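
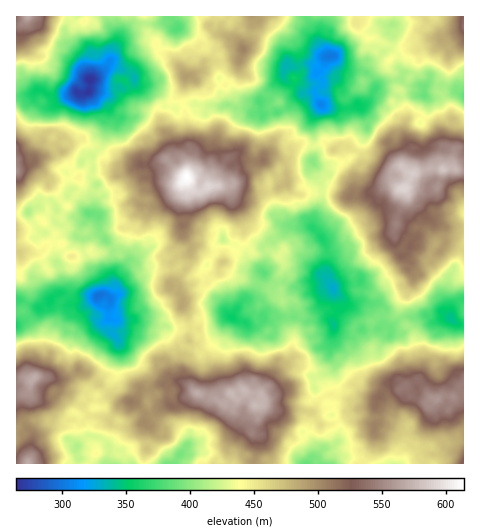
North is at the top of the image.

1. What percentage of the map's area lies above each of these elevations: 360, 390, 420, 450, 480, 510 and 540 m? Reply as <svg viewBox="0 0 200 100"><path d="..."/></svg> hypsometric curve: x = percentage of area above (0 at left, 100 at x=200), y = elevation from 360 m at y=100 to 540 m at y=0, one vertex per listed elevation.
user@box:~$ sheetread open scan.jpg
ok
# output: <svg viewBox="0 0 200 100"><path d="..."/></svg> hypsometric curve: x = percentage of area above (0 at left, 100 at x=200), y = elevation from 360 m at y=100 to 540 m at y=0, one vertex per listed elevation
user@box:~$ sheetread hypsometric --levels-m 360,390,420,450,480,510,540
<svg viewBox="0 0 200 100"><path d="M184 100l-20-17-32-16-42-17-36-17-24-16-16-17"/></svg>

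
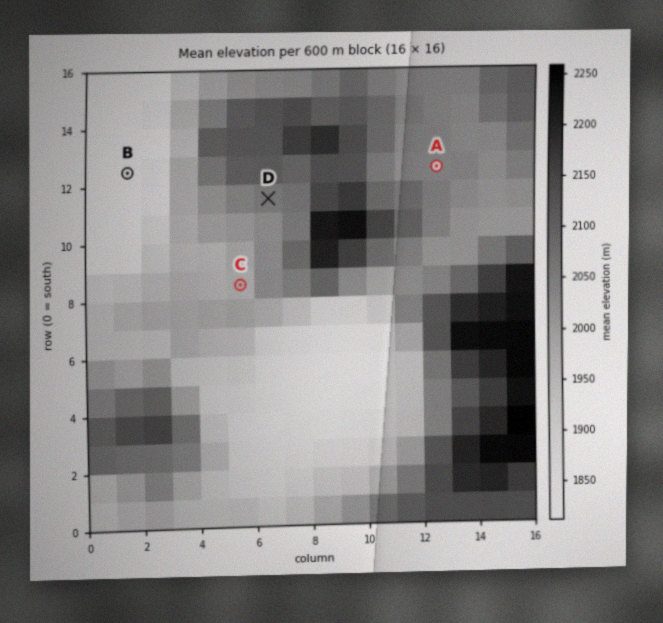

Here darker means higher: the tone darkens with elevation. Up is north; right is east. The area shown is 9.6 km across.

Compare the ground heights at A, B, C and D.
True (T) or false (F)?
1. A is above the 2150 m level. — F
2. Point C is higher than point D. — F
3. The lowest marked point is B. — T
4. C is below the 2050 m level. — T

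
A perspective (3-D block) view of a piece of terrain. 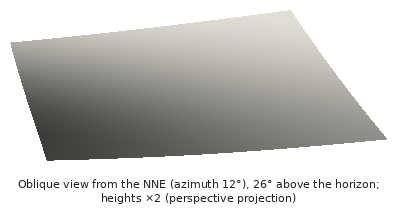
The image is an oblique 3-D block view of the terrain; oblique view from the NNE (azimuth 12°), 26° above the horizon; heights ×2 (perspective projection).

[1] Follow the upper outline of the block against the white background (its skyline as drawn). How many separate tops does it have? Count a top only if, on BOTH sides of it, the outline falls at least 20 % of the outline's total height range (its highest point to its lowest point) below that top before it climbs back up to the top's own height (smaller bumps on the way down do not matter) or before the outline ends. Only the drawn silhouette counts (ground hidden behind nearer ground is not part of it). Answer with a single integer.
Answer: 1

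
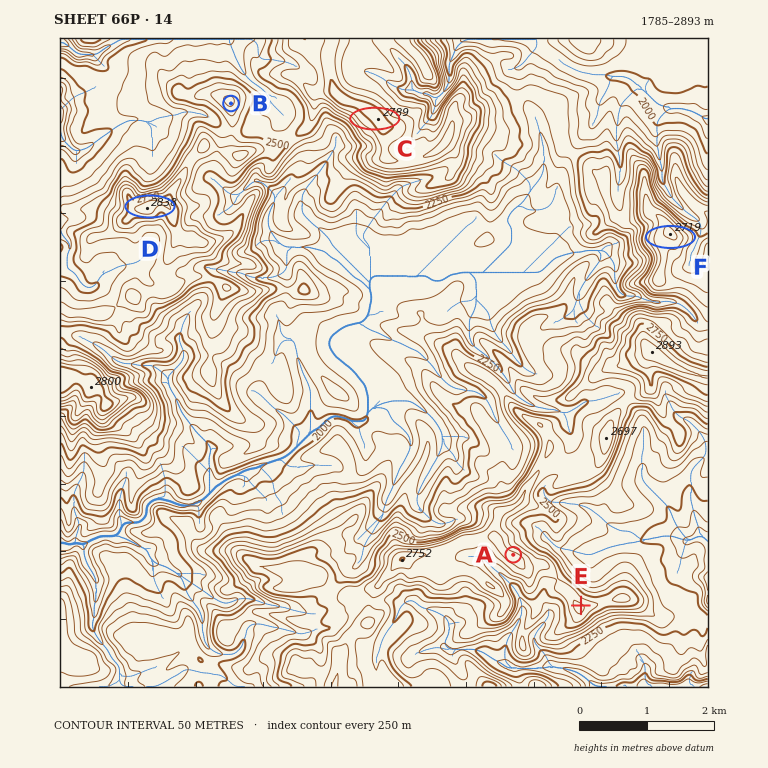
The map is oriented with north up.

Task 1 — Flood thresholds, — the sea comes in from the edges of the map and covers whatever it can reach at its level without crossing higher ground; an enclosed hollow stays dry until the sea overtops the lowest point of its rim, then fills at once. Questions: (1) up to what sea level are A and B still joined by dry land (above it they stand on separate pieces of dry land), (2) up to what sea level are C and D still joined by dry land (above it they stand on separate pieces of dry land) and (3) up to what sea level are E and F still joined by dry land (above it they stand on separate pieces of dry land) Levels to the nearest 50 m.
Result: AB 2200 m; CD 2500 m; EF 2550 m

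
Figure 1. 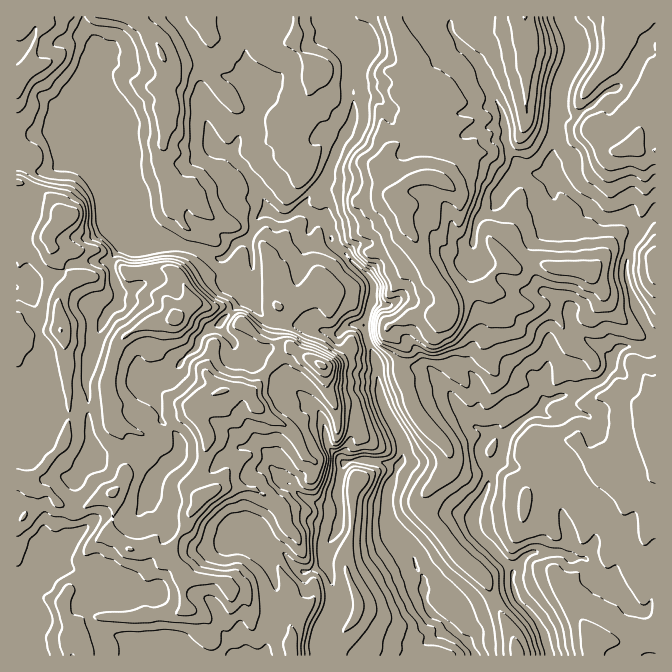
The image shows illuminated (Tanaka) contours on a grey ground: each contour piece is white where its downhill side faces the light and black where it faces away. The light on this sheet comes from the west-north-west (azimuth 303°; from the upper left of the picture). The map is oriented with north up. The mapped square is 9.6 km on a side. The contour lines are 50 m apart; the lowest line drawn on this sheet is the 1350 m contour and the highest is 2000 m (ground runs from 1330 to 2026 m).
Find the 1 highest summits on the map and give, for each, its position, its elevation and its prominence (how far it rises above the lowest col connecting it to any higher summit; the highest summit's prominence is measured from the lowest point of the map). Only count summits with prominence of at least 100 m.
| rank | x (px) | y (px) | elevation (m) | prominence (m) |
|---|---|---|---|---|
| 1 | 177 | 317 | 2026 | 696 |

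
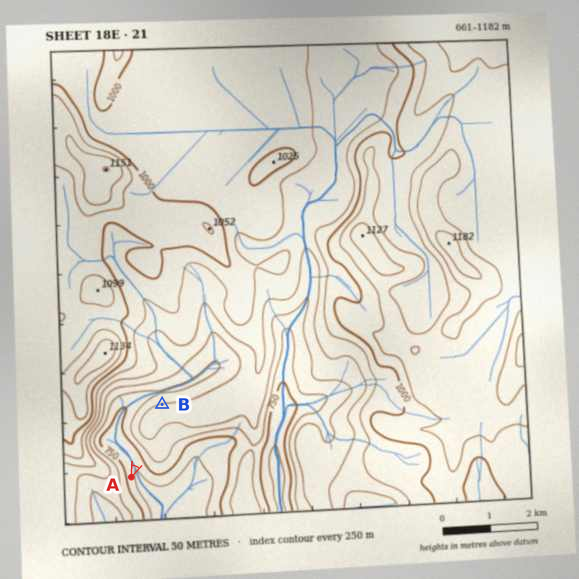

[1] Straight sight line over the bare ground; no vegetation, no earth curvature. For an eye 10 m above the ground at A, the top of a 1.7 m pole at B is hidden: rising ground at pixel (142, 452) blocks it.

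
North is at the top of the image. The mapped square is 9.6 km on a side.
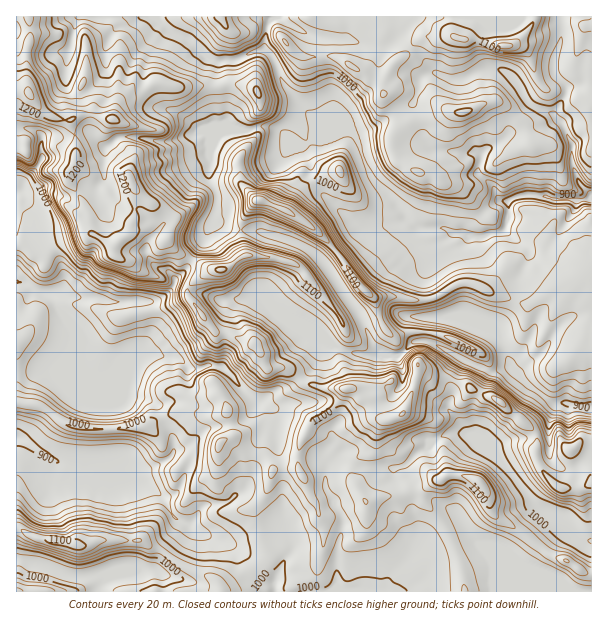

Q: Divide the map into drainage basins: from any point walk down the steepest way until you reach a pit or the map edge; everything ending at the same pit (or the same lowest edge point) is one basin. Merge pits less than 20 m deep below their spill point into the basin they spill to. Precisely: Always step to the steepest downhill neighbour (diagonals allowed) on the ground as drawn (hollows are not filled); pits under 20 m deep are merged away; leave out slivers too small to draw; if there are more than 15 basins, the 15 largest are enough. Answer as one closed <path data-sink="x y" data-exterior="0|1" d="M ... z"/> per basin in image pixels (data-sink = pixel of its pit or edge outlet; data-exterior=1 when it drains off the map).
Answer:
<path data-sink="591 198" data-exterior="1" d="M591 16l-561 0 0 28-4 6 0 36 6 13 13 15 9 4 15 2 3 3 4 17 0 18-8 15 0 6 17 27 1 16 6 12 21 12 15-11 6-19 3-24 12 10 26 14 0 5-7 16 1 6 14 13 29 14-17 10-5 5-3 8 17 25 12 14 9 0 24 11 6 0 12 25 18 0 18 14 18 6 30 0 11 9 7 1 9 16 5 6 7 0 11-5 7-10 7-19 3-23-20-18-14-18-10-31 55 4 9-4 18-12 15-1 21 11 36 12 18-12 26-11 20-16z"/><path data-sink="17 438" data-exterior="1" d="M285 368l-18 0-14 30-8 6-12 4-8 6-24 1-10-5-11 0-19 8-15 9-38 3-25-2-20-6-22-16-24-3-1 125 16 8 30 8 24 2 16-6 41 1 18 9 19 15 33 13 5 6 3 6 24-18 10-4 11-11-6-15-1-14-5-12 0-9 12-15 5-18 4-5 24 0 22 47 6 0 18-11 11 0 10-4-11-15-3-15 4-12 16-10 6-20 2-6 5-3-7-6-8-15-8-2-8-7-33-2-10-3-8-3z"/><path data-sink="17 282" data-exterior="1" d="M138 193l-8 38-17 15-20-12-6 0-27 8-6 4-7 8-12-1-12-9-7 1 1 158 24 3 22 16 12 5 33 3 38-3 15-9 19-8 11 0 10 5 20 0 12-7 12-4 8-6 13-27-10-27-7-1-24-11-9 0-12-14-16-21-1-6 8-11 17-10-29-14-14-13-1-6 7-16 0-5-26-14z"/><path data-sink="591 407" data-exterior="1" d="M591 268l-19 15-26 11-18 12-36-12-21-11-15 1-18 12-9 4-22 0-9-4-18 0-6 3 10 28 14 18 20 18 0 6 2 3 14 6 18 1 46 21 36 31 2 6 0 22 6 12 18 17 19 0 13-5 0-9-4-9-16-15 9-8 11-1z"/><path data-sink="591 540" data-exterior="1" d="M419 370l-5 20-10 21-3 4-21 8-8 26-6 5-7 3-5 8 0 17 8 16 6 4 16-6 12 0 11-4 15-2 25-15 15 0 15 6 7 7 4 9 2 10 10 13 18 9 31 25 18 6 14 11 10 3 1-89-4-1-9 4-19 0-18-17-6-12 0-22-2-6-36-31-13-4-21-12-17-6-13 0z"/><path data-sink="275 591" data-exterior="1" d="M294 468l-19 1-4 5-5 18-12 15 0 9 5 12 1 14 6 13-1 5-41 28-2 4 242-1-4-28-8-21-8-18-22-26 4-11-4 3-15 2-11 4-12 0-28 9-11 0-18 11-6 0-13-24-8-22z"/><path data-sink="573 591" data-exterior="1" d="M462 475l-15 0-15 7-8 9-2 7 22 26 8 18 8 21 5 29 127-1-1-17-10-3-14-11-18-6-31-25-18-9-10-13-2-10-4-9-7-7z"/><path data-sink="98 591" data-exterior="1" d="M20 529l-4 1 1 62 205-1-4-7-5-6-33-13-19-15-18-9-41-1-16 6-9 0-36-6z"/><path data-sink="17 30" data-exterior="1" d="M29 16l-13 1 0 73 11 2-1-42 4-6z"/>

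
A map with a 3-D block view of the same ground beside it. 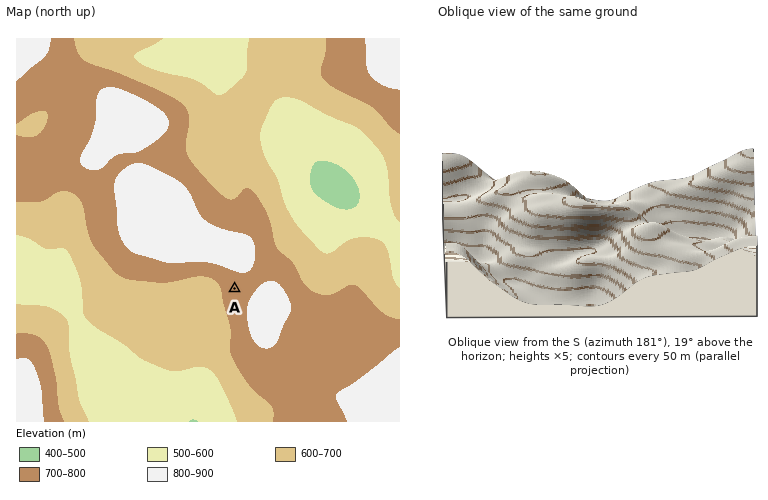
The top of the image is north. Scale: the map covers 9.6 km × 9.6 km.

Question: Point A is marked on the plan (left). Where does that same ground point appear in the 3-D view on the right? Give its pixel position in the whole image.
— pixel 622 232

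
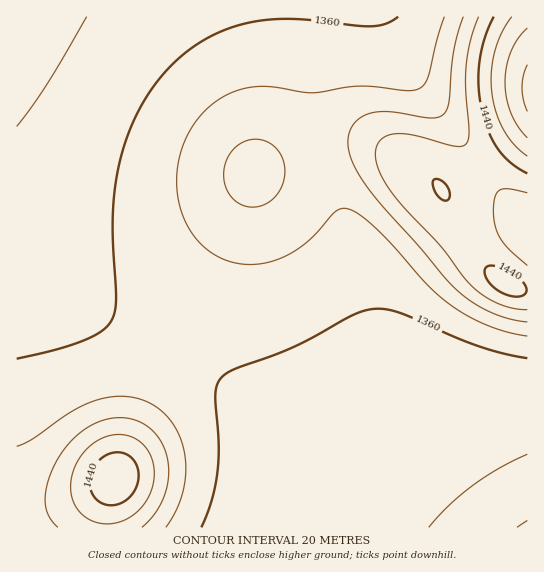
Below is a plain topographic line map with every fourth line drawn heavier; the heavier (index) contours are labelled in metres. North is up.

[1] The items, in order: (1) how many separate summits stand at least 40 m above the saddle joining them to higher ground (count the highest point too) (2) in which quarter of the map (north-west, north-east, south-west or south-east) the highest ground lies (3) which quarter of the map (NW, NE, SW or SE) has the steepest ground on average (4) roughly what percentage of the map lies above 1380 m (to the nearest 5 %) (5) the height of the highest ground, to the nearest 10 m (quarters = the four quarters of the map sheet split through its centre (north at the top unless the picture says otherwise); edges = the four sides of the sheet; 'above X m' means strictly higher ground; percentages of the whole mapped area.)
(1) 2 summits rise at least 40 m above their surroundings.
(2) Look to the north-east quarter for the highest ground.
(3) Slopes are steepest in the north-east quarter.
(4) Ground above 1380 m makes up about 35 % of the sheet.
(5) The highest point reaches roughly 1510 m.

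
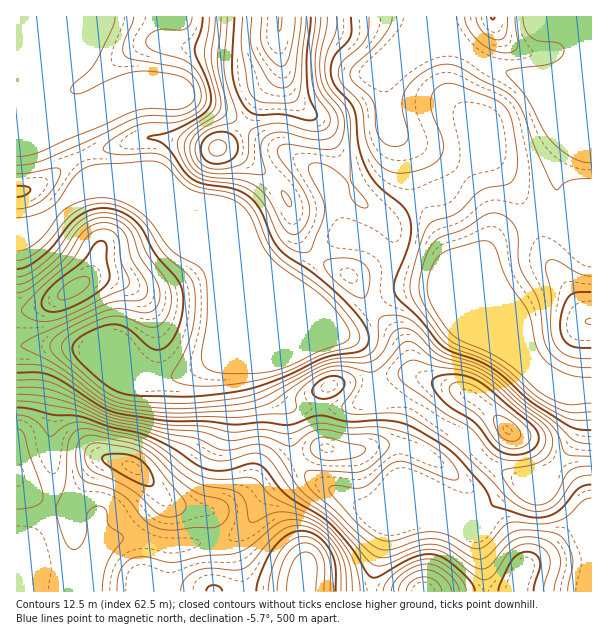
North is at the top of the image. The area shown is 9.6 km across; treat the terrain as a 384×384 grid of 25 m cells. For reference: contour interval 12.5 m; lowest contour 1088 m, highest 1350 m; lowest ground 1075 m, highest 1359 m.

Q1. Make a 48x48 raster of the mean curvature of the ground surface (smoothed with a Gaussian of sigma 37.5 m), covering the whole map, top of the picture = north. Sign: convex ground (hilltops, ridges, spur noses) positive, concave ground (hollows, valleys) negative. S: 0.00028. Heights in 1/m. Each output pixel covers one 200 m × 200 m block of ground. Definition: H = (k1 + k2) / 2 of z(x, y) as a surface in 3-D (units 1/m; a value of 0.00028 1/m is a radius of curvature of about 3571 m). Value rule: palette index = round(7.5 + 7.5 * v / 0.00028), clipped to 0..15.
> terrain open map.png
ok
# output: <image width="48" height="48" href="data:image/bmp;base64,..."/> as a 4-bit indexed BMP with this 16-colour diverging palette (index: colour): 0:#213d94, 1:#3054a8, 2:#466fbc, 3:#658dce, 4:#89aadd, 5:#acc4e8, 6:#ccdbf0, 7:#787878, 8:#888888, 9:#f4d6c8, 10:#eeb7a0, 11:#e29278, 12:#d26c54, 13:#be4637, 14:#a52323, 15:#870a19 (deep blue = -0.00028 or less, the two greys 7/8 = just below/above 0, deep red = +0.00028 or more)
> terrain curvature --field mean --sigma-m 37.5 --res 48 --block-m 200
<image width="48" height="48" href="data:image/bmp;base64,Qk32BAAAAAAAAHYAAAAoAAAAMAAAADAAAAABAAQAAAAAAIAEAAATCwAAEwsAABAAAAAAAAAAlD0hAKhUMAC8b0YAzo1lAN2qiQDoxKwA8NvMAHh4eACIiIgAyNb0AKC37gB4kuIAVGzSADdGvgAjI6UAGQqHAId4h1eZmHebyoZovLqGRHz///t3rKdWVnd4h2abuYiaqXZovNynVFnf/bdEndp3ZXd4h2aKqXZ4dmZovf/JdUWc7IQknv6pdnd4mHZnZURFVWZ4vv/YZTNYqWMkjO2odXZ4mHdlVVVFZlRXrf+VRDNFd1IkaaqYV3d4mHh2eJh3mGRXnNtiIzQzQzZjeYiJd4d4h2Zmeruau4ZnmpYyNHd3Z3d2mWRquYh3h1RFeruqvJd4l0IjZmd3d1V5pxAXzJl2iGRGq7qYmpmZdBEliFd3VIvLgjcFvKlleYec7ah2Z5u5YyNWiGNDWcymMFdUqqhUaszf/IZUVovJVGiJqXVYzukxJDJFiKdEfO7v63ZmZnu4Vq3czKiu/qICi7p1ZqdVjf3dyom7lnq5ee/s3svdthII//63Z8l3ruuruYrMqHiYV72nm7qoMBBM///YeduZvrdWZmeJmHd2MkUxNndjEked/9uFWamZu3IBIzM1Z3eIdUQxASNDR6ze63QhNniJqDEAEjM0RWaL3t3JRnRni+//xyACM3mqljAURVVVVVVXrf//p2mqvf/+lABjRGiZYwN3Z3ZlRDIAA5//uau6vO7YQBU2h0VkIEd2aZh0d3d3UASYVXmrqHdSAmSKqVVDEFdziZmEd3d3d1AAAmnNpBAAZ0esyndlQxEViZmFZ3d3d3dwJorNkwFndzesyoipdlM2mZiGV3d3eHdgipm7cDd3dzabuprduXVYqpiGV3d3d3cIuoiYQHd3dGaKqorv/aiKy5mGV3d4d2BruWeGBnd3Vnd5mVe+/tury5mXV3d3cwe9uHeHF3d3WIeJl0V6vLqaqYiWZ3h3A6zduXioNXd1eJmZhkVniqmHh2U1d4dgi7qqmHmoU1ZliZmpdQNWi8uodiJ3eHcI3JZlVmm4VmZWeImYZXElnf/slRd3d3Yb23VXdnm4Zoh2Z4iHZ1YTfP/9kHeHeHBb24ZWV5qoaJh2Z4h3d2QhSLy3BXd3d1B73JdnmqmHeZh2eIh3d8uDICIAZ3d2MASL3JZoqpd3iZh3eIh3id3HN1V3d3UAAlisynVoqXZ4mZh3iId3mqvcVHd3d1CcuZq7p1Vpp2d4iIiIiYd4mXisxzMiIQXP/bqYZUR6lmd3d4iImYeIhURpzMzLl2fP/7hkREaKhVZmZ3iJmYeGRkRFeb3u3KnP/6ZCNXmqZFVmZ3iZmIhVd3ZURFes3bid+3ZUWL3aVEVneIiZmIZXd3d3VDJIqoQ1ZWiXi+/7ZVZ4iIiZqZN3eIiJh1YyIxAAJpu5m8y5dmeIiJmaqmR3iHeJqpVXdnUAWsupq5dUZ2eJmZmZmDd4h3d4maljMyACjcmJzZQRNFWJmql2VHd3d3d3d4qYZnZWrKd63YMSNHdGmZdTRFVXd3d3dniqqrqHqpiL3HI2ZFd1RmVEeaqnd3d3d2eau7p2eZms7GNZqVV3dmRYu5iYd3d4h2Z5mZdEaZms7HRpmZZnd2WN2TVnd3d4h3Vmd2UjaYib3ZVnd5lnd1i/1xd3dw=="/>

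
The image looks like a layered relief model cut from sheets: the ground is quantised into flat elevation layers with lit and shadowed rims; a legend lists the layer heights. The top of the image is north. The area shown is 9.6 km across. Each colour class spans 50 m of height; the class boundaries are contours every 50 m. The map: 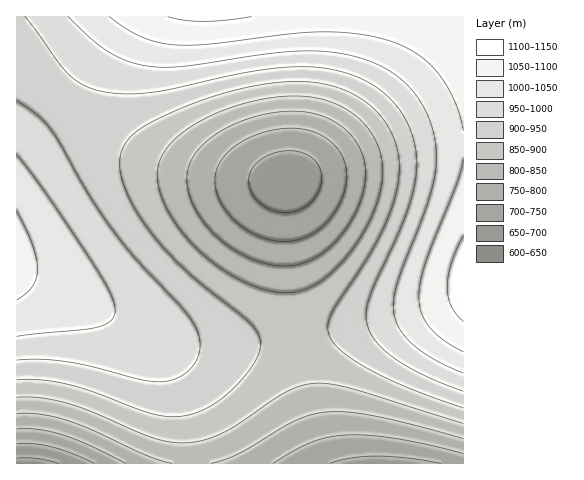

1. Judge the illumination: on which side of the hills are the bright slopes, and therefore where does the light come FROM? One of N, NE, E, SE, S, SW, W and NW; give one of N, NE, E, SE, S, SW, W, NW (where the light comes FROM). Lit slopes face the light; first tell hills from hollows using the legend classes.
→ S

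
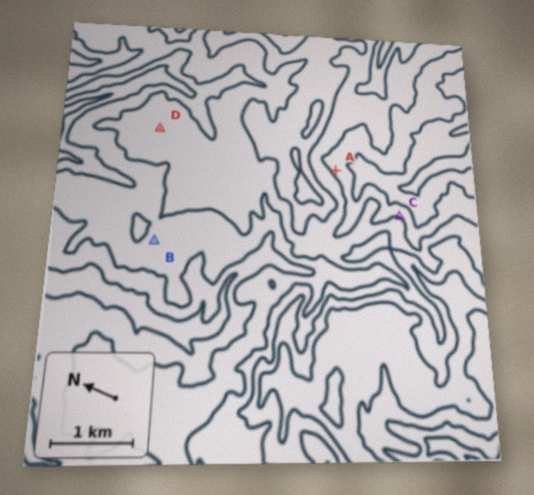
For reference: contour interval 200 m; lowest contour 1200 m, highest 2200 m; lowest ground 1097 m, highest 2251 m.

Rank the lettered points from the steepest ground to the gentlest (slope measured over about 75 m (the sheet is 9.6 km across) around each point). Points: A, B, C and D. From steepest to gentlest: C A B D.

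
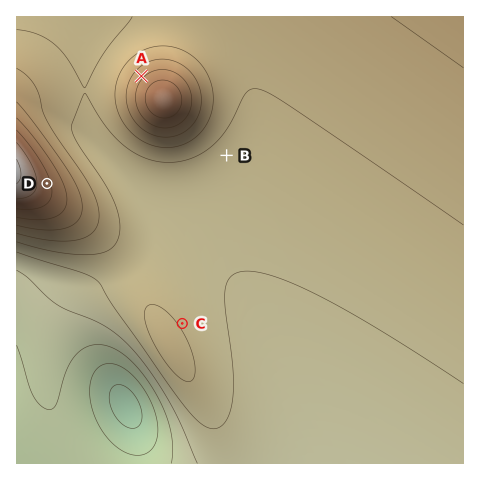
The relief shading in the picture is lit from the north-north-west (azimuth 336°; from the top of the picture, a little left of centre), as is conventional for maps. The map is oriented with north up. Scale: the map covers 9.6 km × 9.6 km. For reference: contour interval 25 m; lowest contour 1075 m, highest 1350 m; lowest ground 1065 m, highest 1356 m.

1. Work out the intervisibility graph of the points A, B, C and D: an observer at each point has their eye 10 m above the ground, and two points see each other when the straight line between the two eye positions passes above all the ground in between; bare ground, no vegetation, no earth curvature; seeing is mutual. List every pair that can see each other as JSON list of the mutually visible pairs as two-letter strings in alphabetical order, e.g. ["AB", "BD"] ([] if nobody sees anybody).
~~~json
["AD", "BC", "BD", "CD"]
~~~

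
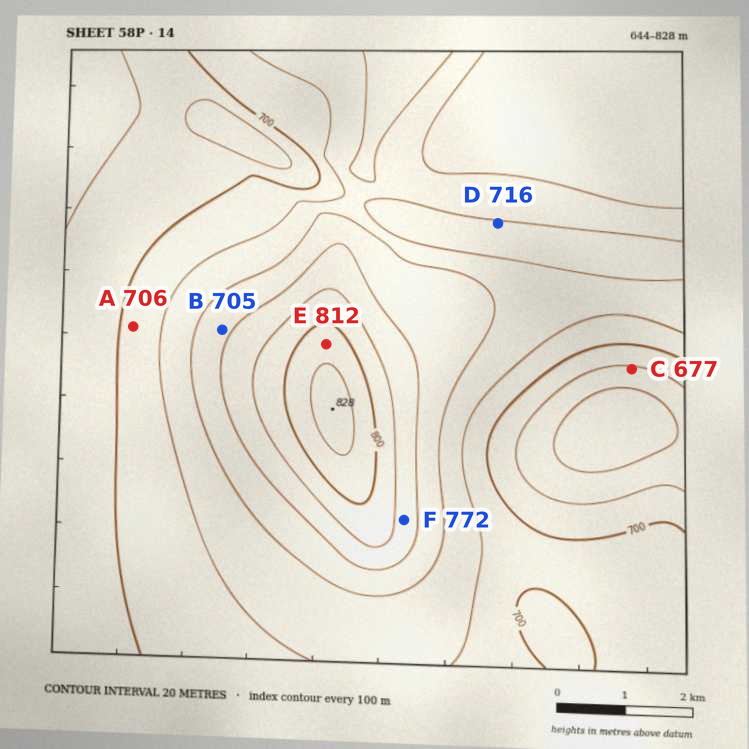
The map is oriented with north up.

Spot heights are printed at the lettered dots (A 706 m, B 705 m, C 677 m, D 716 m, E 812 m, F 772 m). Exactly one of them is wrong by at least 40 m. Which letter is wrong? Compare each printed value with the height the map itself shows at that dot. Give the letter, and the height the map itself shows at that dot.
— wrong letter B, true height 755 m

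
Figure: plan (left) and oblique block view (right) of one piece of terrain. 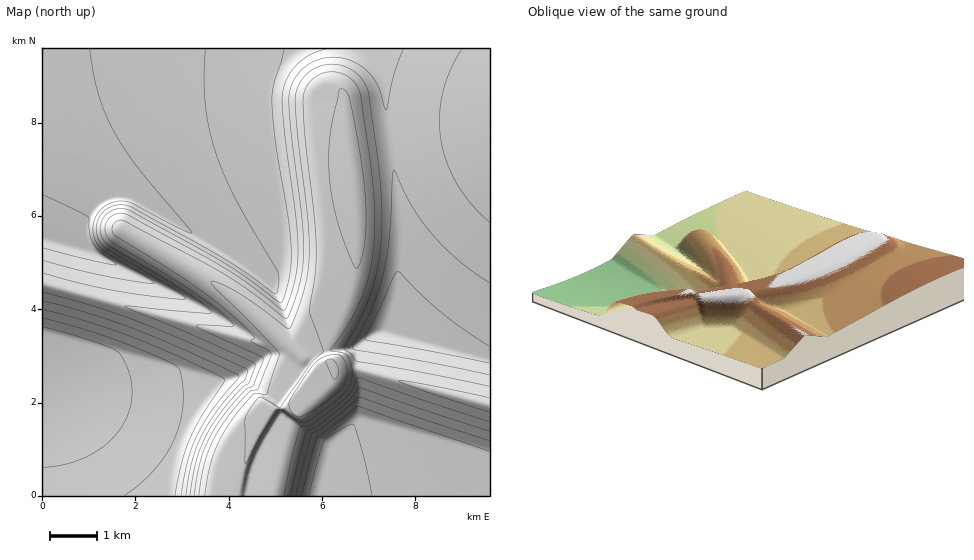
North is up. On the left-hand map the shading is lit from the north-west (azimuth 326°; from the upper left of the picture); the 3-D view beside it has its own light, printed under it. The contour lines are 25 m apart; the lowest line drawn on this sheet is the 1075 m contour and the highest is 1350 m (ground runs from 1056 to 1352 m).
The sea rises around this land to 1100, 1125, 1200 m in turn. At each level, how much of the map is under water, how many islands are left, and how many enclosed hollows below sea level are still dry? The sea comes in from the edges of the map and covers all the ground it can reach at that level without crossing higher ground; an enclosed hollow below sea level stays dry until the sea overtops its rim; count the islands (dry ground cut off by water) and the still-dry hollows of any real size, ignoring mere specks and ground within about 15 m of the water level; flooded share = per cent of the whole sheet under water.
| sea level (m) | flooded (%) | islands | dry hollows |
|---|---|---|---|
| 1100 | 10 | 0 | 0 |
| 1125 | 14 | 0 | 0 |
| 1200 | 49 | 0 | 0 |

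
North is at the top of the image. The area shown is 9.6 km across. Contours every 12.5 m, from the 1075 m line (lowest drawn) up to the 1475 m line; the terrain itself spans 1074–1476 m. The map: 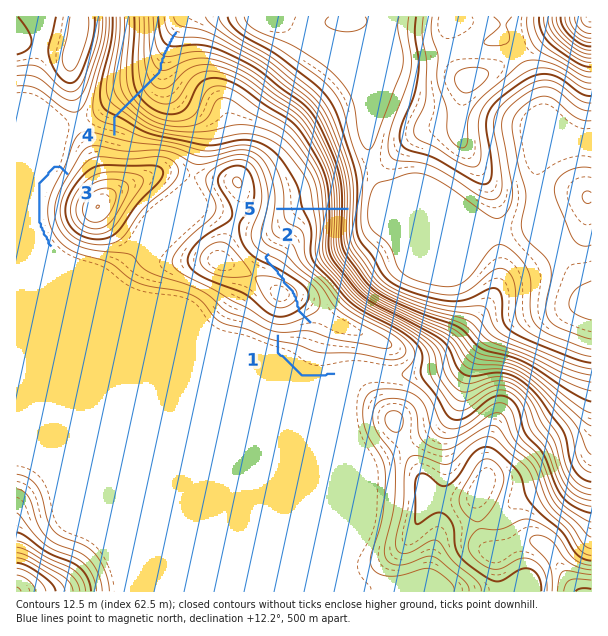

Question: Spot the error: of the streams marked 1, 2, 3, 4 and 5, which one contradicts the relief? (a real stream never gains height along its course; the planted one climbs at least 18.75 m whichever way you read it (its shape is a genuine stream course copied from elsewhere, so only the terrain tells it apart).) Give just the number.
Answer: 2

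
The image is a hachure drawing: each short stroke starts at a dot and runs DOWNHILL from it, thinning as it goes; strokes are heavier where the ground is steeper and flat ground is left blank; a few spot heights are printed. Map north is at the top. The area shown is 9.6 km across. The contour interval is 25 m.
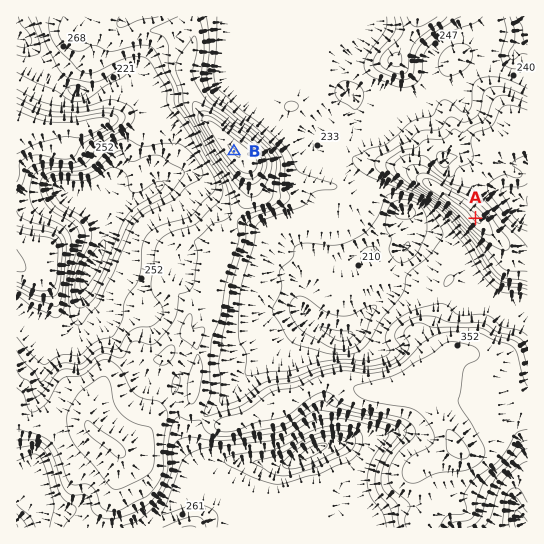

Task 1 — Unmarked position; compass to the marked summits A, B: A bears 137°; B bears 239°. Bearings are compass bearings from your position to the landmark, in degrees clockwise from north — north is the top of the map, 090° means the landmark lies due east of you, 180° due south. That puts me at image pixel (349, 82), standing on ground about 220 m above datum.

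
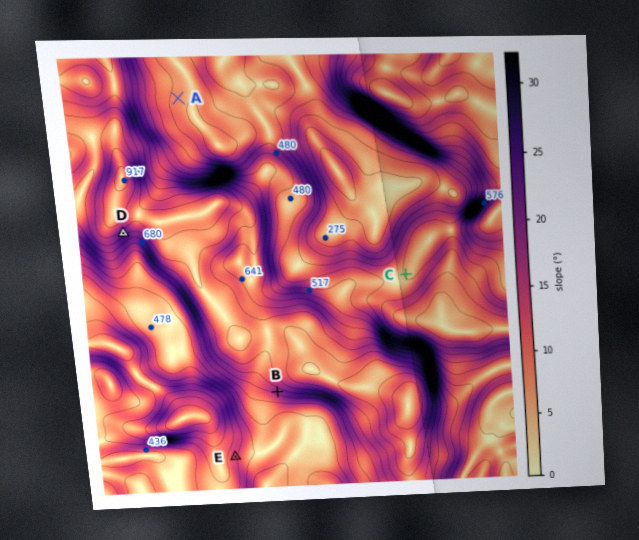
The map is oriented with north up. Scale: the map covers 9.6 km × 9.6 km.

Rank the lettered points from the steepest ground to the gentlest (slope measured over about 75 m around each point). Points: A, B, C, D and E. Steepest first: D B E A C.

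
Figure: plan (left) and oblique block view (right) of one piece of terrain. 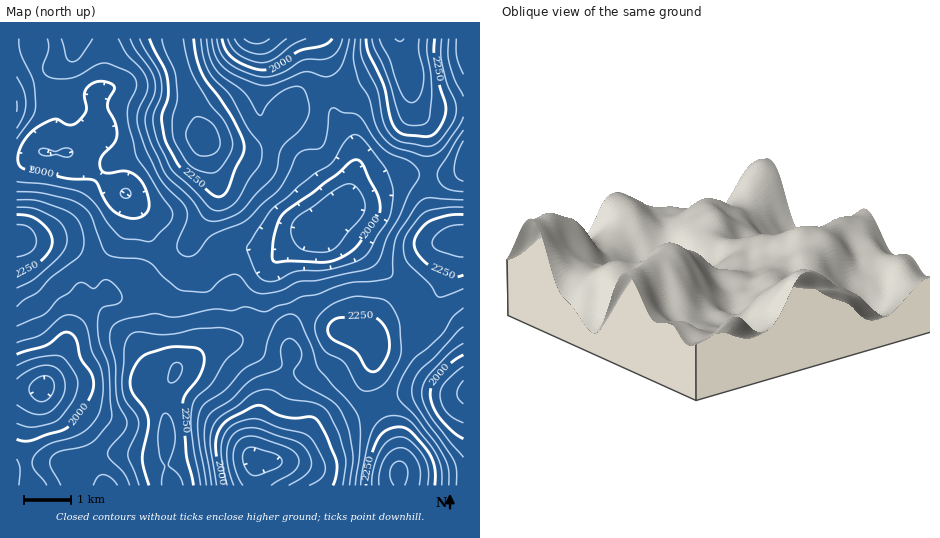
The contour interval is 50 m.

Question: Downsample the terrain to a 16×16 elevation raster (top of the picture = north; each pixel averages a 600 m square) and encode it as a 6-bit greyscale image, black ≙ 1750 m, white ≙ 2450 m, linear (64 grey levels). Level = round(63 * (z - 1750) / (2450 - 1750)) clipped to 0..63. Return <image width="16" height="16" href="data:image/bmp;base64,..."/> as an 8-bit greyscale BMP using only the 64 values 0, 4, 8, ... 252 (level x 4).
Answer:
<image width="16" height="16" href="data:image/bmp;base64,Qk02BQAAAAAAADYEAAAoAAAAEAAAABAAAAABAAgAAAAAAAABAAATCwAAEwsAAAABAAAAAAAAAAAAAAEBAQACAgIAAwMDAAQEBAAFBQUABgYGAAcHBwAICAgACQkJAAoKCgALCwsADAwMAA0NDQAODg4ADw8PABAQEAAREREAEhISABMTEwAUFBQAFRUVABYWFgAXFxcAGBgYABkZGQAaGhoAGxsbABwcHAAdHR0AHh4eAB8fHwAgICAAISEhACIiIgAjIyMAJCQkACUlJQAmJiYAJycnACgoKAApKSkAKioqACsrKwAsLCwALS0tAC4uLgAvLy8AMDAwADExMQAyMjIAMzMzADQ0NAA1NTUANjY2ADc3NwA4ODgAOTk5ADo6OgA7OzsAPDw8AD09PQA+Pj4APz8/AEBAQABBQUEAQkJCAENDQwBEREQARUVFAEZGRgBHR0cASEhIAElJSQBKSkoAS0tLAExMTABNTU0ATk5OAE9PTwBQUFAAUVFRAFJSUgBTU1MAVFRUAFVVVQBWVlYAV1dXAFhYWABZWVkAWlpaAFtbWwBcXFwAXV1dAF5eXgBfX18AYGBgAGFhYQBiYmIAY2NjAGRkZABlZWUAZmZmAGdnZwBoaGgAaWlpAGpqagBra2sAbGxsAG1tbQBubm4Ab29vAHBwcABxcXEAcnJyAHNzcwB0dHQAdXV1AHZ2dgB3d3cAeHh4AHl5eQB6enoAe3t7AHx8fAB9fX0Afn5+AH9/fwCAgIAAgYGBAIKCggCDg4MAhISEAIWFhQCGhoYAh4eHAIiIiACJiYkAioqKAIuLiwCMjIwAjY2NAI6OjgCPj48AkJCQAJGRkQCSkpIAk5OTAJSUlACVlZUAlpaWAJeXlwCYmJgAmZmZAJqamgCbm5sAnJycAJ2dnQCenp4An5+fAKCgoAChoaEAoqKiAKOjowCkpKQApaWlAKampgCnp6cAqKioAKmpqQCqqqoAq6urAKysrACtra0Arq6uAK+vrwCwsLAAsbGxALKysgCzs7MAtLS0ALW1tQC2trYAt7e3ALi4uAC5ubkAurq6ALu7uwC8vLwAvb29AL6+vgC/v78AwMDAAMHBwQDCwsIAw8PDAMTExADFxcUAxsbGAMfHxwDIyMgAycnJAMrKygDLy8sAzMzMAM3NzQDOzs4Az8/PANDQ0ADR0dEA0tLSANPT0wDU1NQA1dXVANbW1gDX19cA2NjYANnZ2QDa2toA29vbANzc3ADd3d0A3t7eAN/f3wDg4OAA4eHhAOLi4gDj4+MA5OTkAOXl5QDm5uYA5+fnAOjo6ADp6ekA6urqAOvr6wDs7OwA7e3tAO7u7gDv7+8A8PDwAPHx8QDy8vIA8/PzAPT09AD19fUA9vb2APf39wD4+PgA+fn5APr6+gD7+/sA/Pz8AP39/QD+/v4A////AGyAiIiwxKBEFBw8YKzo0IxgcHyQsMSUQBwoQGigzLR0PERghKzAlGRMWFx4mKSATCgwVIi8xKyQdHR8kKSUbEBIRGCQtMC4pJCAiKS4qIhgdGBskKCgpKSciJi4vKyciIx8eICIiIiMjIyUpKignJyokISAhHx4fHBsdHyIlKS0xKiMeHR4fHBoVEhMaJC4yLighGRgcIiMeFhAPFB4qLiAdGhQWHyksJR4XERQbIiEVFBQXGykzMSkjHRkYHSEdFxQUFyAvNzMpJSEdHSgtJR0XFhchLzQtJSYkICMwMyocGxkYHy4wJB0fISEnNDYnGh4fHiYxKxgOEhgcKzg0Iw="/>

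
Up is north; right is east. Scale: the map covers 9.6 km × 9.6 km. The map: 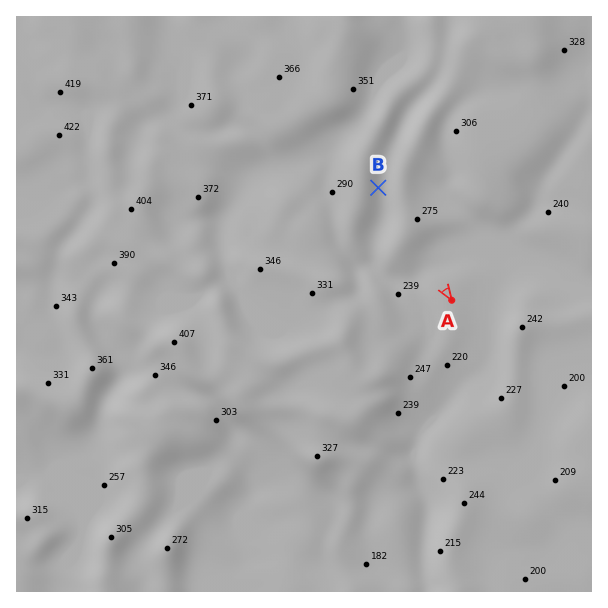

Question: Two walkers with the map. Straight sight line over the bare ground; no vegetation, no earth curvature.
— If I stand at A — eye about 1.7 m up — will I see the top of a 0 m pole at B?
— No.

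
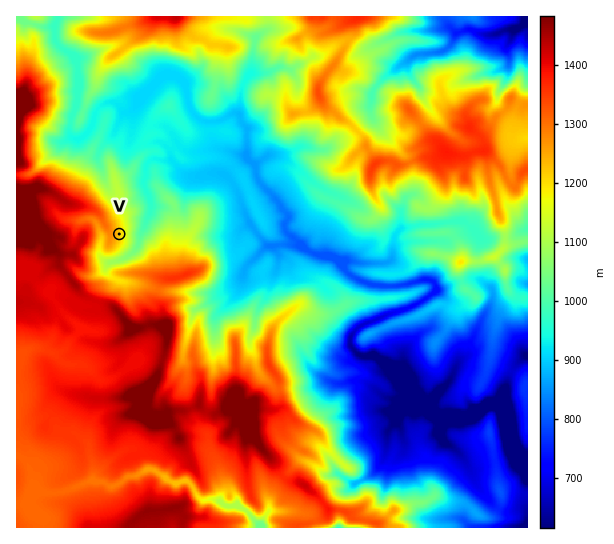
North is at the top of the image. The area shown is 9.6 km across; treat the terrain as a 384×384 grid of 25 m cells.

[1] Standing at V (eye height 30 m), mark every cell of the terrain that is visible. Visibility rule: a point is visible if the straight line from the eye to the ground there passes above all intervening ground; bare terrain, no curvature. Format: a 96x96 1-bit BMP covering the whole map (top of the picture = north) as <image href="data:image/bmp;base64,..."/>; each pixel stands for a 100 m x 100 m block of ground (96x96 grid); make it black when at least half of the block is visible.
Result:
<image width="96" height="96" href="data:image/bmp;base64,Qk2+BAAAAAAAAD4AAAAoAAAAYAAAAGAAAAABAAEAAAAAAIAEAAATCwAAEwsAAAIAAAAAAAAA////AAAAAAAAAAAAAAAAAAAAAAAAAAAAAAAAAAAAAAAAAAAAAAAAAAAAAAAAAAAAAAAAAAAAAAAAAAAAAAAAAAAAAAAAAAAAAAAAAAAAAAAAAAAAAAAAAAAAAAAAAAAAAAAAAAAAAAAAAAAAAAAAAAAAAAAAAAAAAAAAAAAAAAAAAAAAAAAAAAAAAAAAAAAAAAAAAAAAAAAAAAAAAAAAAAAAAAAAAAAAAAAAAAAAAAAAAAAAAAAAAAAAAAAAAAAAAAAAAAAAAAAAAAAAAAAAAAAAAAAAAAAAAAAAAAAAAAAAAAAAAAAAAAAAAAAAAAAAAAAAAAAAAAAAAAAAAAAAAAAAAAAAAAAAAAAAAAAAAAAAAAAAAAAAAAAAAAAAAAAAAAAAAAAAAAAAAAAAAEAAAAAAAAAAAAAAAAAAAAAAAAAAAAAAAAAAAAAAAAAAAAAAAAAAAAAAAAAAAAAAAAAAAAAAAAAAAAAAAAAAAAAAAAAAAAAAAAAAAAAAAAAAAAAAAAAAAAAAAAAAAAAAAAAAAAAAAAAAAAAAAAAAAAAAAAAAAAAAAAAAAAAAAAAAAAAAAAAAAAAAAAAAAAAAAAAAAAAAAAAAAAIAAAAAAAAAAAAAAAf4AAAAAAAAAAAAAA/8AAAAAAAAAAAAAB/wAAAAAAAAAAAAAD/wAAAAAAAAHAAAAP/wAAAAAAAAPAAAB//AAAAAAAAAfAAAD/AAAAAAAAAAeBAAH+AAAAAAAAAA8BAAP8AAAAAAAAAA8BAAAEH/AAAAAAeA4AAABD//wAAAAAfh4AAADB//4AAAAAP54AAAGAf/gAAAABn/8AAAGAP/AAAAAHj8cGAACAP/AAAAAfj+cGAADD/7AAAAB/j/4HAABD/7gAAAD/j/4HAABH/7gAAAH/h/gPAAAH//wAAAP+APw+AAAD//4AAAf+AAP+AAAM/+4AAA//gOB+AAAw/84AAB//gEAcAAABj84AAD//AABsAAABx8YAAD//AAhMAAAB74AAAHz+ABhMAAADnwAAAHP+ABjIQAAD3gA+Ae/+ABmIwAAD/gA/P//eADEAIAAGfgB+P//eADAAAAAEf5/+f//OACAAAAAAPP/8f//uACAAAAAAH//4//nmABgAAAAAD////+P+AAgAAAAAAP/////8AAAAAAAAf//9///8AeAAAAAAf//9///4AcAAAAAA///4///wAYAAAAAQ//P4///gCQAAAAAQ//H5///AHgOAAAAR/+P7//8AHgMAAABz/8f//hwAHAEAB+Bz/8f//hwAGACAA/B//g/f/hgAEAAAAfB//w/b/hgAAAAAAHg//w/75hgAAAAAAB8//4/5hBgAAAAAAA9//4/5ADAAAAAAAAcf///44DAAAAAAAAMf///4+AIAAAAAAAUP///8/4EAAAAAAAMD///+/+kAAAAAAAeB//v+/9+AAAAAAAfw///gf9/AAAAAAA/8f/8Af5/AAAAAAAf///gAID/wAAAAAAAB//gAMD/4AAAAAGAAP/wAP///AAAAAOAAD/8AH//+AAAAA="/>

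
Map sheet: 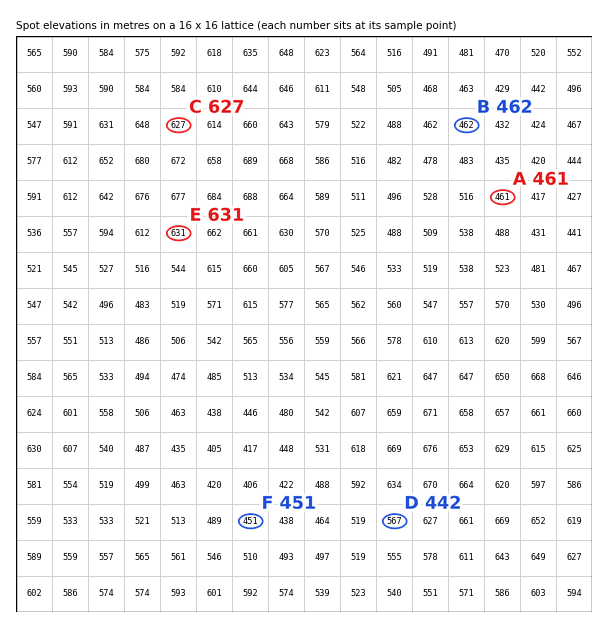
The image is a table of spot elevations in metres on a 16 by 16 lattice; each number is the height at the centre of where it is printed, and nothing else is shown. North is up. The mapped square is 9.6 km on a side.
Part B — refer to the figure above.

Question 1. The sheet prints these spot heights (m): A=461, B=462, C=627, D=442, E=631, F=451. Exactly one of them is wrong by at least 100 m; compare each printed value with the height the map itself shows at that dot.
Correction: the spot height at D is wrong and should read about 567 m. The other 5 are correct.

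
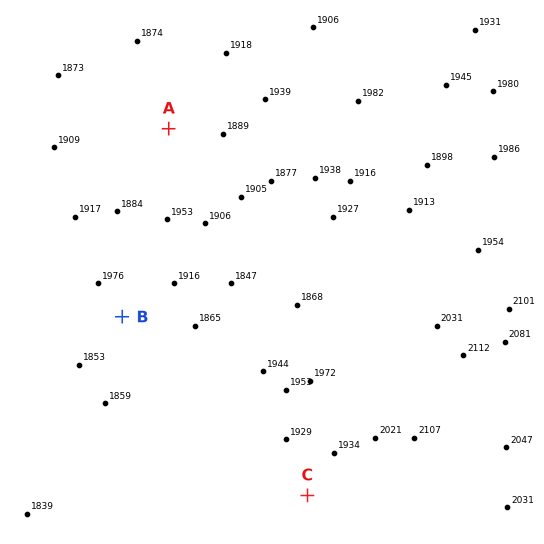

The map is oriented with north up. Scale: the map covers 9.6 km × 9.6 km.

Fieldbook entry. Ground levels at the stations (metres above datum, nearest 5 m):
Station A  1910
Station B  1920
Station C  1960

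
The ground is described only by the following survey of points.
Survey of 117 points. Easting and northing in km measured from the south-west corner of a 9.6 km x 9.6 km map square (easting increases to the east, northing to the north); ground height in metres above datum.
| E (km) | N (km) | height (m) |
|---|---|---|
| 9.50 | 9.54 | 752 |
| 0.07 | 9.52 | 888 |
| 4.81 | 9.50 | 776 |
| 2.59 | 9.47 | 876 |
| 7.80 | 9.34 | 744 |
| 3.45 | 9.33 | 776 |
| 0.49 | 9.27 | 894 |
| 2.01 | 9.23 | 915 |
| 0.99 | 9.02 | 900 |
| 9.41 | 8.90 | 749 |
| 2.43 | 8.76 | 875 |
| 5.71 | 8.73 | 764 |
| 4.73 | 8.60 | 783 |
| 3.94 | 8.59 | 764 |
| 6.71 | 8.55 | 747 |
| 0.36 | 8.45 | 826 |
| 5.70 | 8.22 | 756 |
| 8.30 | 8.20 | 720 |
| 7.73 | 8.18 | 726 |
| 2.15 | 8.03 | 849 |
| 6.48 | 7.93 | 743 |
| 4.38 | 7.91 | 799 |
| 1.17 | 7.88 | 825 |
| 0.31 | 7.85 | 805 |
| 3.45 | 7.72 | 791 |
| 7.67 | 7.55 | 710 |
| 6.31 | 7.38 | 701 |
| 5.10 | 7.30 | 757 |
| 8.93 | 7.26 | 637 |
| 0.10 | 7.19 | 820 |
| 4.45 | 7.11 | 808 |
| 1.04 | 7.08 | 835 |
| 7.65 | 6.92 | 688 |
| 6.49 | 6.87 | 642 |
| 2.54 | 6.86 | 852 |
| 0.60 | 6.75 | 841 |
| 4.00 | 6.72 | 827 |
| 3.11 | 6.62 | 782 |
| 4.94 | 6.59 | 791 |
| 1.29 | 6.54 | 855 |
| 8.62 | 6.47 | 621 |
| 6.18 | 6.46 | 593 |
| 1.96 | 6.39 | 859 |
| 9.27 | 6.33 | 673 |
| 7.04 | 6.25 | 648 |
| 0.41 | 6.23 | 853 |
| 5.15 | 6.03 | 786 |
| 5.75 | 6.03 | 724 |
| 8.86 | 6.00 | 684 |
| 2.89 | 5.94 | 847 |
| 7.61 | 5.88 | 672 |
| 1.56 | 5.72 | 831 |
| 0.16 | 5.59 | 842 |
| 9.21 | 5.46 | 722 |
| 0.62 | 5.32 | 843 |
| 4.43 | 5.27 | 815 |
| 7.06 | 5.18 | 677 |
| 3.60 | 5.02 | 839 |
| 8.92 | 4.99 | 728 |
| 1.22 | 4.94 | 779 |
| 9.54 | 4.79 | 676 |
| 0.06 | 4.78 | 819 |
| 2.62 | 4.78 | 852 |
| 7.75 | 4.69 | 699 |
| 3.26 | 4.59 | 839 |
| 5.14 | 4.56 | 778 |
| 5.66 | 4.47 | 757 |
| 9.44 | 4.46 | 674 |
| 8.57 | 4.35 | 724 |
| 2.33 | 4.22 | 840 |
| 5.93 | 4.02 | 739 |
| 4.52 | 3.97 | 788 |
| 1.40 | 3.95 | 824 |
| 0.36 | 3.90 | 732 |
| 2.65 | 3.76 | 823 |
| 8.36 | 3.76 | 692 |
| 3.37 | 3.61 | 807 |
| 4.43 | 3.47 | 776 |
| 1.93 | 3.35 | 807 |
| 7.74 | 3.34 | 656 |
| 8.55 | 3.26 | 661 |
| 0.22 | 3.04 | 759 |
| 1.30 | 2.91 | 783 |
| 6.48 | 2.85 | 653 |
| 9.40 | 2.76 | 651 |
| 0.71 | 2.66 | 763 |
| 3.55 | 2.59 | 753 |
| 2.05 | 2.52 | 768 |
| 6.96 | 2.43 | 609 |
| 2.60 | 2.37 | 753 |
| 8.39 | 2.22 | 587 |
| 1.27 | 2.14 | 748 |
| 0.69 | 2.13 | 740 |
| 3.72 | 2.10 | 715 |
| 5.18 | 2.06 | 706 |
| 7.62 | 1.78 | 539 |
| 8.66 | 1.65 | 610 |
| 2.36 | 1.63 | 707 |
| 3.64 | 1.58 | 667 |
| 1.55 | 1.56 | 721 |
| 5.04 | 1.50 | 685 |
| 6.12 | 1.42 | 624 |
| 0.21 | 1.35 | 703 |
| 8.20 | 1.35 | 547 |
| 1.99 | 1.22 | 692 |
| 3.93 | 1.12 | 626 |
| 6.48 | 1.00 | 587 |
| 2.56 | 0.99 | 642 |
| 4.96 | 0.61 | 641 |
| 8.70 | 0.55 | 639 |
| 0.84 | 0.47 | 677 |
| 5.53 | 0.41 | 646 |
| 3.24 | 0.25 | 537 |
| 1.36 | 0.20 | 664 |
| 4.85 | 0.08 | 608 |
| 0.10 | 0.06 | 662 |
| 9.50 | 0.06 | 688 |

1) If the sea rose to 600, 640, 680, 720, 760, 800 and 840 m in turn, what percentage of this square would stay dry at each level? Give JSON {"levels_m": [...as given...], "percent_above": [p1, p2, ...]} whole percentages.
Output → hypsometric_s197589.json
{"levels_m": [600, 640, 680, 720, 760, 800, 840], "percent_above": [93, 85, 72, 57, 40, 26, 12]}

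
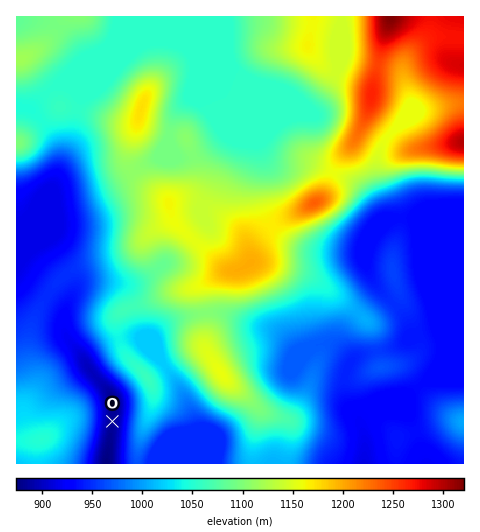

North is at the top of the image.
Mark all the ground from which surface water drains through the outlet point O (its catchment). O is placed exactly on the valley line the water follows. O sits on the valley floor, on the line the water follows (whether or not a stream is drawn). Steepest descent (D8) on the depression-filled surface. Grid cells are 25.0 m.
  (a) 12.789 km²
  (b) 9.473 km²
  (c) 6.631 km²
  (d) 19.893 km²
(b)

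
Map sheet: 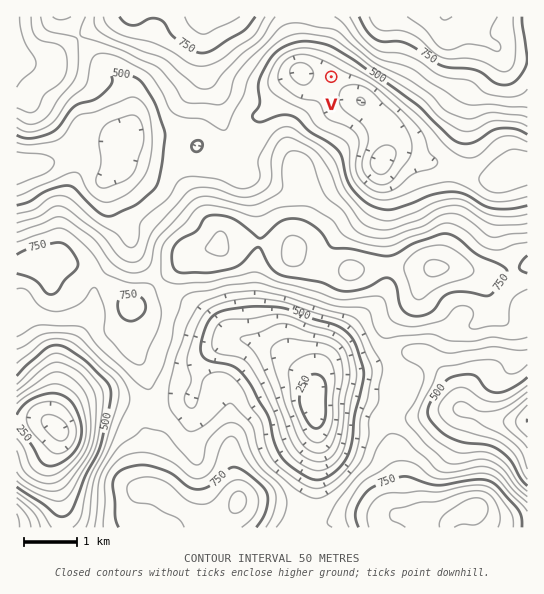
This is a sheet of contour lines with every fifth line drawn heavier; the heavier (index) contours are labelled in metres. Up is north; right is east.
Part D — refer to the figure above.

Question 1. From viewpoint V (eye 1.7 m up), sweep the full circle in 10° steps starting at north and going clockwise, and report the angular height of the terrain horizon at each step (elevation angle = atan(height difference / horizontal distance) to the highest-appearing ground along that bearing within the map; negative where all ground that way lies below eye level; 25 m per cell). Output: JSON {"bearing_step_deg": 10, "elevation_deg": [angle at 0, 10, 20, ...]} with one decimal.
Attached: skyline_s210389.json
{"bearing_step_deg": 10, "elevation_deg": [14.4, 15.2, 16.7, 18.4, 19.5, 19.5, 18.3, 16.1, 13.1, 9.9, 7.0, 5.0, 2.2, 3.9, 5.2, 6.9, 6.4, 6.8, 7.2, 9.2, 10.5, 10.0, 8.6, 6.7, 5.4, 5.4, 6.8, 7.6, 9.2, 10.5, 11.7, 11.6, 10.1, 11.3, 12.8, 13.9]}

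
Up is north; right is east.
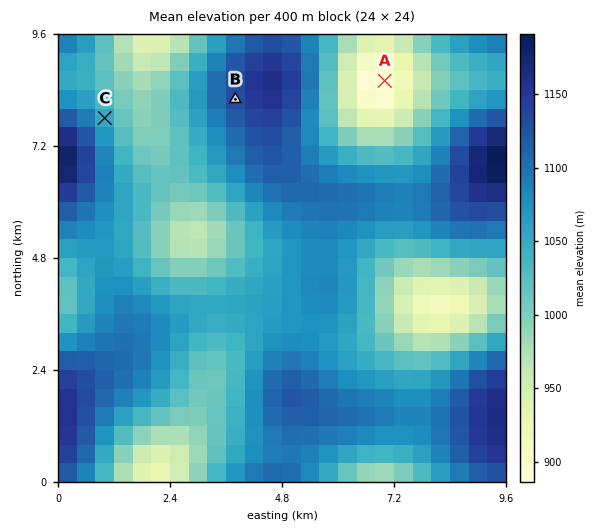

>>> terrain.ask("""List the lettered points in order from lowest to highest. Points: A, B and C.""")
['A', 'C', 'B']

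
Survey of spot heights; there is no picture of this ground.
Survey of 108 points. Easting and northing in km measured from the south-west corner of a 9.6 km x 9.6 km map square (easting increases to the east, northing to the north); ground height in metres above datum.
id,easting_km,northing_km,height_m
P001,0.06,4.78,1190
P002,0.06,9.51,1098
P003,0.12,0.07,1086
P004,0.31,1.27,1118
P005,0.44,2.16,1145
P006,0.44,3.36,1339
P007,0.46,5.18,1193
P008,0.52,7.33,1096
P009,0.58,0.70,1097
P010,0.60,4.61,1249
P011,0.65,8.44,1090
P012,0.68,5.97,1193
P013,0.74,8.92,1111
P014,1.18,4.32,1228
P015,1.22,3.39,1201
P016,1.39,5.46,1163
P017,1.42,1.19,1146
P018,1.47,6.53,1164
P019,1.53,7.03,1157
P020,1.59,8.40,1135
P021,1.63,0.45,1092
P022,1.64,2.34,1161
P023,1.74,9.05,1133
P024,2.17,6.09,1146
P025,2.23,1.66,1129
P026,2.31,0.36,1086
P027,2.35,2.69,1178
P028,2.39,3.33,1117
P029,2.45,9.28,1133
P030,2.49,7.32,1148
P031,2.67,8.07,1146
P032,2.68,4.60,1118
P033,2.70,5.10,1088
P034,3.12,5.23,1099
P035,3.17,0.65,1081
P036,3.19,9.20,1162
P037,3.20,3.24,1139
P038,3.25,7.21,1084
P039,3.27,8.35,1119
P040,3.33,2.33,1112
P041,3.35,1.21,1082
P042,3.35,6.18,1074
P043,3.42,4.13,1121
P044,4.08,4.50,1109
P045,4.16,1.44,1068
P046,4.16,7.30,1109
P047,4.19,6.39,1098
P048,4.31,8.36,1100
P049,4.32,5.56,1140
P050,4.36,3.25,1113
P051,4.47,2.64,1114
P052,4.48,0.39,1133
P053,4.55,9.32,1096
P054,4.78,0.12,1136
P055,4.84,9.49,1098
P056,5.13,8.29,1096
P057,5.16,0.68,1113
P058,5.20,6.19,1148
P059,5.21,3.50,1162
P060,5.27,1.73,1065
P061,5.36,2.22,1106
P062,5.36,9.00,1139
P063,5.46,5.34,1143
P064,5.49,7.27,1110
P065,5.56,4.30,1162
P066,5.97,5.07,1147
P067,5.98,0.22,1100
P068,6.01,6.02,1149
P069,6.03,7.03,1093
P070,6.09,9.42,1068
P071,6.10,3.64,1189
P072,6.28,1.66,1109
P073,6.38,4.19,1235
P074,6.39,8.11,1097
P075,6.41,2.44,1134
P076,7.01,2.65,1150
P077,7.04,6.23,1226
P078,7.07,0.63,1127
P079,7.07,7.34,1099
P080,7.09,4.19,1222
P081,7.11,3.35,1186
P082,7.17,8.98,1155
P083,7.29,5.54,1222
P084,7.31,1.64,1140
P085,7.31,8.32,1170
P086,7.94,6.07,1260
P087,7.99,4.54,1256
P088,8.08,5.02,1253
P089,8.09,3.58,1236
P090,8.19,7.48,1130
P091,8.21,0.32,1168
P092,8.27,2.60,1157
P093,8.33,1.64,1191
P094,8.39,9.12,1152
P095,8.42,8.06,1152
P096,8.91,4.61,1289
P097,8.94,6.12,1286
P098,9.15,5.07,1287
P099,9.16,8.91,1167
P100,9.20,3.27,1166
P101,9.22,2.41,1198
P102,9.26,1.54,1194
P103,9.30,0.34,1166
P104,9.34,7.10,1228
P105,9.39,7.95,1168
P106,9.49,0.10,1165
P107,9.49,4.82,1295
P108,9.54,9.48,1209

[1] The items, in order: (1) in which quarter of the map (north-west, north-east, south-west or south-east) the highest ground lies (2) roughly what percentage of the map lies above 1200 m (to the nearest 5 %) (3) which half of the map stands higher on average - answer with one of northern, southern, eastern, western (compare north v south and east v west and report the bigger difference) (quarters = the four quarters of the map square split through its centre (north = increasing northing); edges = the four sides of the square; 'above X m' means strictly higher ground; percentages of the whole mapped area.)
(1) The highest ground is in the south-west quarter.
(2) Ground above 1200 m makes up about 15 % of the sheet.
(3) On average the eastern half of the map is the higher ground.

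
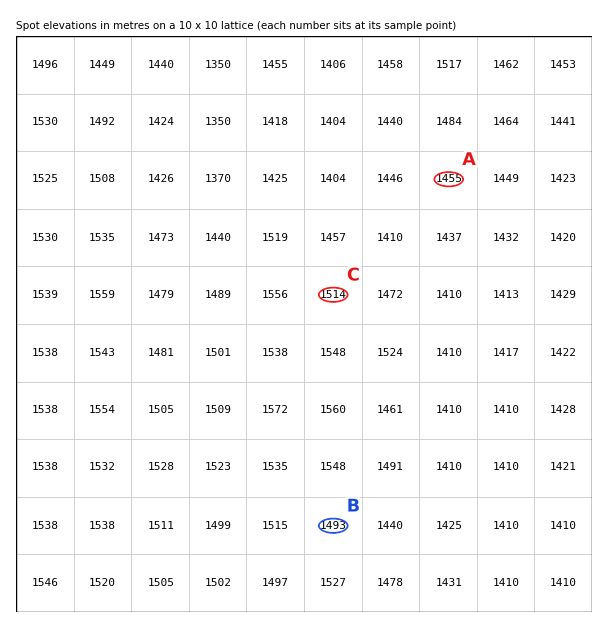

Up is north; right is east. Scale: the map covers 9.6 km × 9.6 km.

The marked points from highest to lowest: C B A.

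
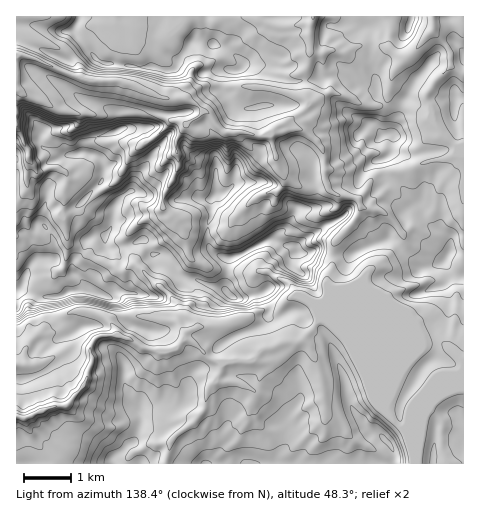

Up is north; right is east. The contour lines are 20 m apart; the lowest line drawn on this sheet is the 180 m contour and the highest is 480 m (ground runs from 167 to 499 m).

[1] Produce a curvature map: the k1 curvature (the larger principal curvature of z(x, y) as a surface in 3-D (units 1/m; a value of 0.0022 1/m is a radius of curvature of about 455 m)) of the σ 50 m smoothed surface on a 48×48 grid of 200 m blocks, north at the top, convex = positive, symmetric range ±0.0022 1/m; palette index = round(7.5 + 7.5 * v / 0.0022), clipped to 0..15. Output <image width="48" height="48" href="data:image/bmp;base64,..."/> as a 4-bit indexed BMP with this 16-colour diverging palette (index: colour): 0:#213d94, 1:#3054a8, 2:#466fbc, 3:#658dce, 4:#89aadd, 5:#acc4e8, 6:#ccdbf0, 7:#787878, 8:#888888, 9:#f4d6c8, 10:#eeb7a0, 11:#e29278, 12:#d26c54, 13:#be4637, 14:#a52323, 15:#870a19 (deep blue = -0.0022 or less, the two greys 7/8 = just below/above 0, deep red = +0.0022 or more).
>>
<image width="48" height="48" href="data:image/bmp;base64,Qk32BAAAAAAAAHYAAAAoAAAAMAAAADAAAAABAAQAAAAAAIAEAAATCwAAEwsAABAAAAAAAAAAlD0hAKhUMAC8b0YAzo1lAN2qiQDoxKwA8NvMAHh4eACIiIgAyNb0AKC37gB4kuIAVGzSADdGvgAjI6UAGQqHAIiIiIiZqImYiYmZmJmZiIiYiImYyoioeIiIh3iJmoiJiYiIiIh4iIiIiIiI6YioiImIiIiIial4eZiIiIiHiIiIiHicyIeoiLmYiIiHiJmImIiIiIiIiIiIh4q8mHiYiKiqmZiJmIqHiYiImHiIiIh3iKu4iIiYiKl5qZiYiJqIiIiImIiIiImHibp4iHiJmKupl5iIiZmIiJmImIeIiJh4i6h4iXeIiIiZq4qIiYiIiJmIiId4iJiHi5d3iYiIiJiIiaeIioiIiJmHiIiIiJh3i4eHiKh3iJqpiKini4iIiJiImZiIiJiHq4h3iJl3iIiJmJmYjJh4iImYiIiIiJiIyYh4iImYiJmIiJqJq4mYiImJiIiIiJh5uHeIiIiYiJiZiKiryYeYh5iamIh4iIiKmIeIiHeIeJiImZp5iHqpmImYqoiIeHiKiIiIiHeIeJeIiKzdmtupmIeIiJqYh4iYiHeHh3iIiNZ4iJiYioeIiIeIh3epmJmIh4eHd4eIiPyYh3d3qnh4h4q8p5eZmqiHd4h4h3h4iMrv/Irf/r3vyYp4z/ypeIiId4iHiql4iLqZr//7rO3KrMqr2orNp3m4iIiHeby6h6iIiJmImJiXqazKqXirqL+HiIiZmYiJmaqIebiZh5eaq6l3qHeJrfx3moeJiKqYmXuJqZiIiniommh4uneIq5qYipd3eJial4mquaiJqYiquImu3vl4mb25mrqHioiIqYh4t5l6ibmpiIjId5/rq7nHeJq6qIiHqJl6p5qqmIuph3fHZ3ismJy3eIiJl4h4qZmriJeZqYmYeHi4eHh5uoi+qImJmYiZmJm5Z5eIqamIeHepeIiIi4iJ/4mImomJh4epmZiJuJiXmXeqiHiXi926j7iJqIiJh4ebd5qJvJvKzLu6qHeZvIiZeYmYiIiIh6eqiIioi8uriomKq5qbqXinmaiYiYiIh7qcmIeLiMh8iqmLi7zsiImpmKiImHiIiNmKiId7mKuY6KmdnJiIeImXiIuIh3iIiOe6qYiauorIuKmOnqiXiIqZmInLmZiIiPfZmru5injciOzvn5m4mZqIiYmIqYmZh8vIqqqYiIePvKh8ipupuqmIeamomZeIiJypl5rO7Lu6+oeJeIiHiIiYiriaqoiHiYze36qZrt3tiHmoqpmIeIiIiYu5mXd4mb+4Z3h4mIiazdmIqZmZmIiIm8qXmYh4mOmHiImrqqmIeJmJqZmaq6iIyneIiYmImHiHebuYiId4eHmpqIiIiHd5l4mYiZeImYiIrKh3h4h4iHiJl3d4mpmpiZiYeKiJqYmcuHiId3ic3Ky6q6qqqZmpiIiYiKqHmKy4i7nP///sq4maqqmIiYiYmYiJiIupiYiN+5vqmIeHiqmIiZiIiIiJmIiIh3i5eq3ah52Xd3eIiKmaqIiIiIiYiIiHiYibi6h4mMiHeHeIeKmZiIeHiIioiIiInJiIuYib3aeHeHeId4mIiIiIiIiqiIiIi8h4l4iHd8iIiIiIiIiXiIiJmZiaiIiIiNmJmA=="/>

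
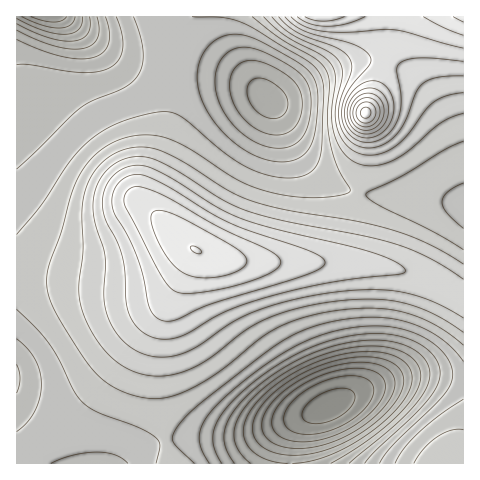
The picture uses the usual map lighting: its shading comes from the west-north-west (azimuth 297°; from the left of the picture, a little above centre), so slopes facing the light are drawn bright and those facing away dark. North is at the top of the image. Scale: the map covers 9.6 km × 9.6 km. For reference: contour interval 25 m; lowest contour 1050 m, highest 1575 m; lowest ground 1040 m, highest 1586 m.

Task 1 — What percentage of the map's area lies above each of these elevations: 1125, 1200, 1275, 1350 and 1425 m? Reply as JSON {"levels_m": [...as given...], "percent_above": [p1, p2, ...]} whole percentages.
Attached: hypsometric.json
{"levels_m": [1125, 1200, 1275, 1350, 1425], "percent_above": [96, 91, 74, 34, 13]}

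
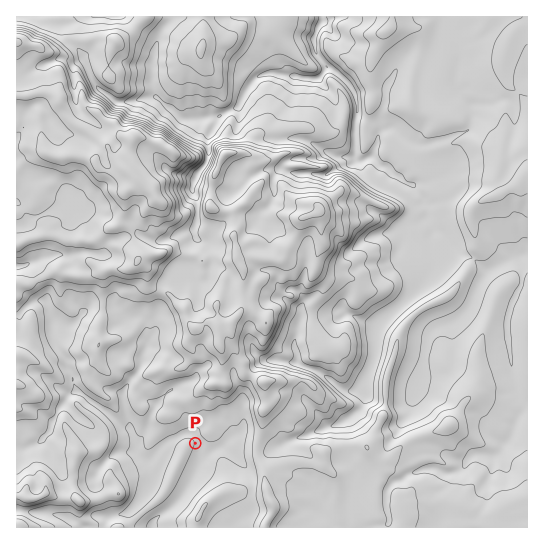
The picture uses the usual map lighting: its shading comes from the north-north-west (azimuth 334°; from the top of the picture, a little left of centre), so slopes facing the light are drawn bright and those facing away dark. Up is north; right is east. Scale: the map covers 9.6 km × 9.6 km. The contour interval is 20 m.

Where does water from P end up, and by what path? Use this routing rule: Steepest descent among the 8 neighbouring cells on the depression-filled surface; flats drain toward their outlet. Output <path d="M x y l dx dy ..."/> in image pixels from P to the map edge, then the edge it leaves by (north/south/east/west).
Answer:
<path d="M195 443l3 0 3 3 0 15-12 25-8 12-12 12-6 3-10 9 0 4-2 1"/>
exit: south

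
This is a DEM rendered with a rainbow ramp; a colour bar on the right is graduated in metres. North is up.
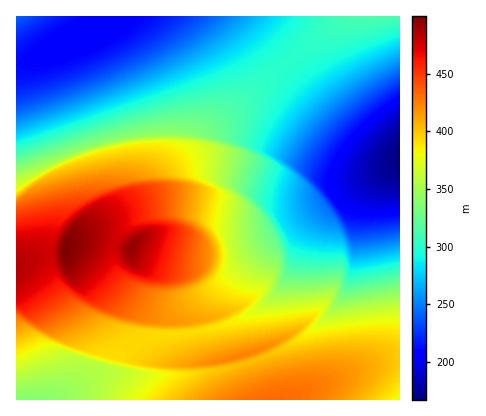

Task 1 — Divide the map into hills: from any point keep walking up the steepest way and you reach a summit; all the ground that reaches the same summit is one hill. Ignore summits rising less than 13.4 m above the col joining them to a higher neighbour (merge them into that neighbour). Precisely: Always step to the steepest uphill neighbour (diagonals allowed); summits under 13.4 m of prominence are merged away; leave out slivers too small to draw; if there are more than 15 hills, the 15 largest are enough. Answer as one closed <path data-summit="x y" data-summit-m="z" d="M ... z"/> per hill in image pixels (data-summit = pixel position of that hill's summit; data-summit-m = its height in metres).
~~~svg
<path data-summit="66 250" data-summit-m="500" d="M248 16l-136 0 0 4-6 6-76 35-14 3 0 336 46-1 36-25 14-4 5-12 31-24 32 0 26-4 24-7 20-10 14-9 18-20 9-16 7-24 16-24 12-12 30-22-22 11-48 36-16 8-56 43-28 14-16 5-12-1-14-6-14-9-15-19-3-12 2-12 6-10 14-12 16-7 22-3 18 1 42 8 30 0 14-8 18-2 22-7 14-10 32-13 2 1 0-2 36-18 0-5-10 0-12-4-20-14-27-27z"/><path data-summit="274 400" data-summit-m="433" d="M400 163l-20 13-16 16-8 22-1 42-7 28-18 28-24 23-38 21-48 14-46 5-56-4-14 1-12 5-31 23 339 0z"/><path data-summit="242 356" data-summit-m="424" d="M388 169l-46 27-28 24-16 24-7 24-7 14-24 25-26 14-28 9-26 4-32 0-28 20-3 4-3 10-5 2 65 5 46-5 48-14 38-21 24-23 11-14 9-20 4-14 1-42 5-22 12-18z"/><path data-summit="372 16" data-summit-m="314" d="M400 16l-152 0 83 96 27 27 20 14 12 4 10 0z"/><path data-summit="132 248" data-summit-m="493" d="M360 182l-30 12-14 10-22 7-18 2-14 8-30 0-56-9-32 5-14 7-13 14-5 14 3 16 15 19 22 13 10 3 20-3 32-16 56-43 16-8 46-34z"/><path data-summit="16 16" data-summit-m="242" d="M112 16l-96 0 0 48 6 0 8-3 72-33 8-4z"/>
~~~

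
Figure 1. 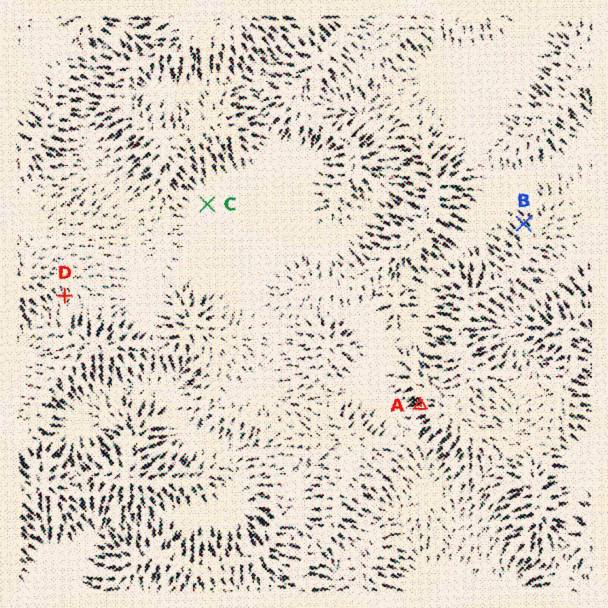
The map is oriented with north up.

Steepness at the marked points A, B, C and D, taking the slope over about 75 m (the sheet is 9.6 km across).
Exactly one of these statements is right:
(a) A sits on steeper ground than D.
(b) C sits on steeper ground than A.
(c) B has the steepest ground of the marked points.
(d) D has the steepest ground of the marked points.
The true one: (a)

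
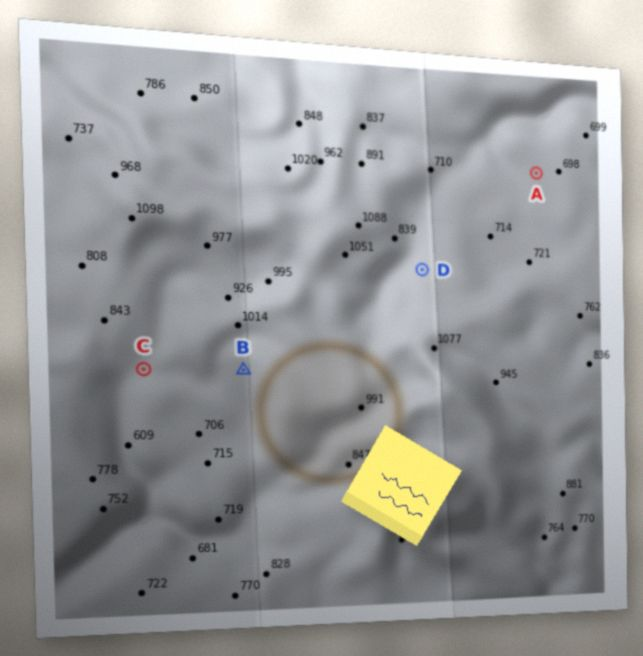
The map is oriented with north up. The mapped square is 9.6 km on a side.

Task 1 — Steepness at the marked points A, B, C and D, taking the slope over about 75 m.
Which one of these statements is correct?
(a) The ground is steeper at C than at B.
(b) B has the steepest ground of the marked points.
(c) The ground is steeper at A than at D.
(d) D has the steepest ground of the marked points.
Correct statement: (b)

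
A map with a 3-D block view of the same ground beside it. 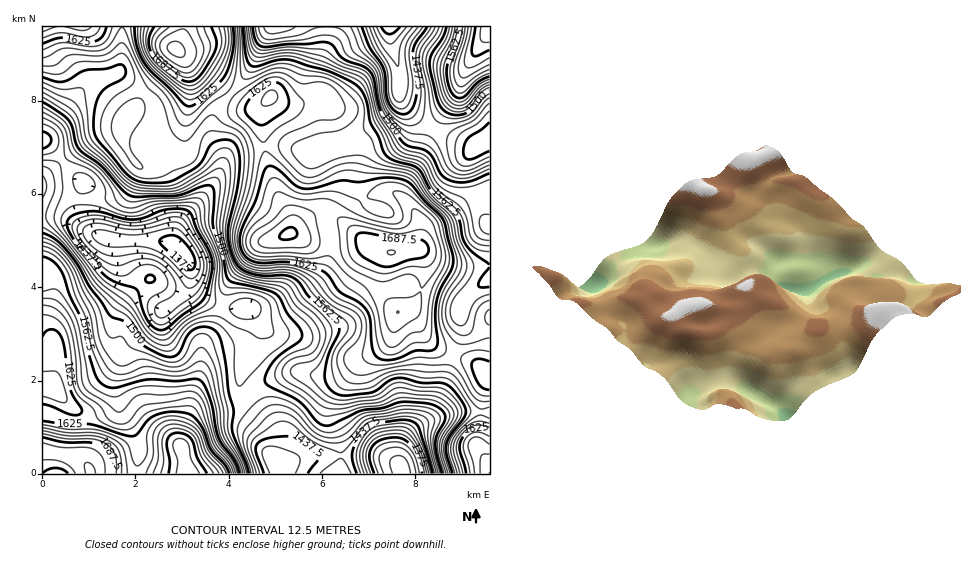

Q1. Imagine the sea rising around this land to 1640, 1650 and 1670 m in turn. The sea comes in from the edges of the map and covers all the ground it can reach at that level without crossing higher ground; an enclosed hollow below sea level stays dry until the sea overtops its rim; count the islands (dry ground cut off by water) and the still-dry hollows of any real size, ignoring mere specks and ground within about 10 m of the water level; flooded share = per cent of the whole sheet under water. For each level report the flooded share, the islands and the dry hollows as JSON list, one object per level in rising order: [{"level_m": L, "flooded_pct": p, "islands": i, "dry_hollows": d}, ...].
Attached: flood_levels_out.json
[{"level_m": 1640, "flooded_pct": 84, "islands": 1, "dry_hollows": 0}, {"level_m": 1650, "flooded_pct": 87, "islands": 1, "dry_hollows": 0}, {"level_m": 1670, "flooded_pct": 93, "islands": 2, "dry_hollows": 0}]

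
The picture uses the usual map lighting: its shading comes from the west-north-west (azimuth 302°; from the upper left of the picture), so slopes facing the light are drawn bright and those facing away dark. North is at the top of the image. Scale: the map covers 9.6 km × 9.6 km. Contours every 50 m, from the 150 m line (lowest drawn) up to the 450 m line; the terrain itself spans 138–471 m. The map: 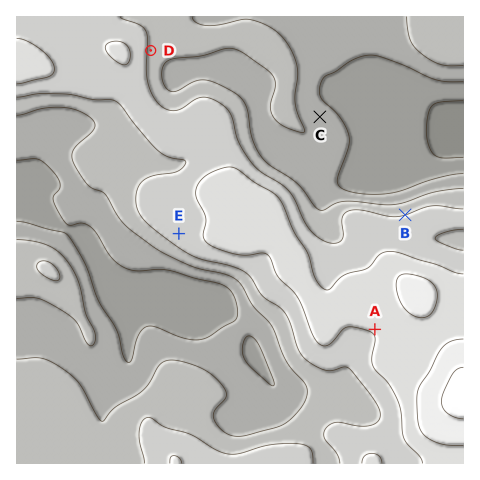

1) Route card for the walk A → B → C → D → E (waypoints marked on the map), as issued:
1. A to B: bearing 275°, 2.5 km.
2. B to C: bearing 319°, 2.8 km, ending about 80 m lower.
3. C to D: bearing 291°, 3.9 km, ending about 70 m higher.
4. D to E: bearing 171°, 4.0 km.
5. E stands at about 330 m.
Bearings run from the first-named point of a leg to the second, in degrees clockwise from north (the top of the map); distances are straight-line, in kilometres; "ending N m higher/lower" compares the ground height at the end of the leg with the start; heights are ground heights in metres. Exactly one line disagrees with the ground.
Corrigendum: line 1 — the bearing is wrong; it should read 15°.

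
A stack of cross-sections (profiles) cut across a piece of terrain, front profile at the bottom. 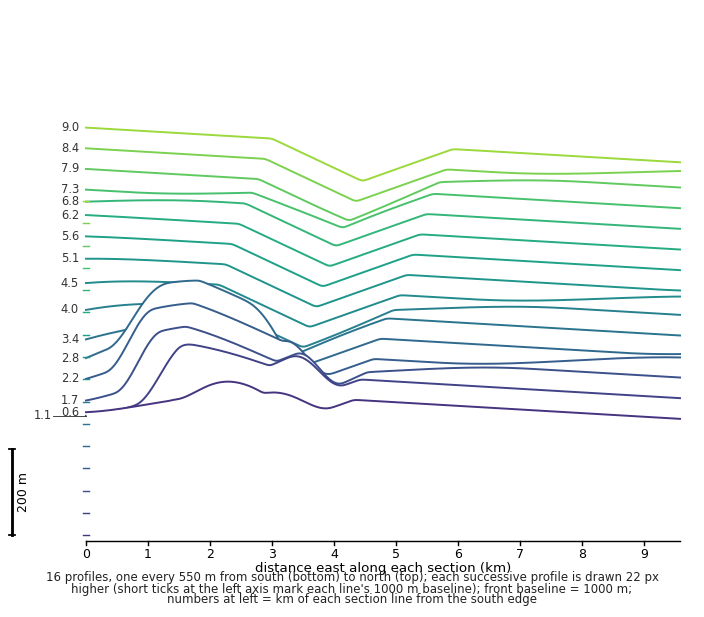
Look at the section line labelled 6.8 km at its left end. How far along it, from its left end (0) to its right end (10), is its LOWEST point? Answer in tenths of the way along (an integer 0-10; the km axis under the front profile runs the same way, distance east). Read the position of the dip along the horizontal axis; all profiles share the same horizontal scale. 4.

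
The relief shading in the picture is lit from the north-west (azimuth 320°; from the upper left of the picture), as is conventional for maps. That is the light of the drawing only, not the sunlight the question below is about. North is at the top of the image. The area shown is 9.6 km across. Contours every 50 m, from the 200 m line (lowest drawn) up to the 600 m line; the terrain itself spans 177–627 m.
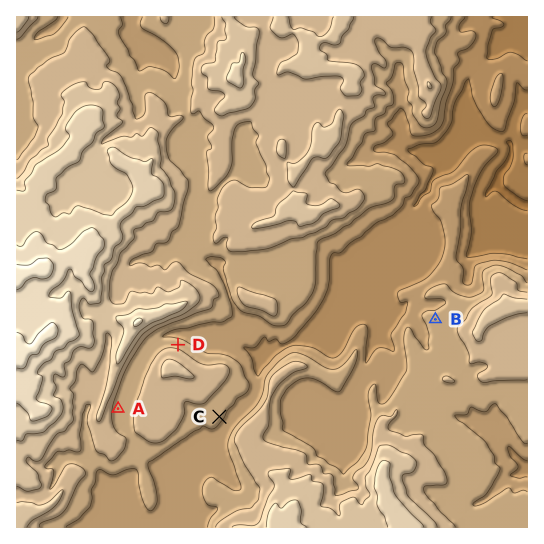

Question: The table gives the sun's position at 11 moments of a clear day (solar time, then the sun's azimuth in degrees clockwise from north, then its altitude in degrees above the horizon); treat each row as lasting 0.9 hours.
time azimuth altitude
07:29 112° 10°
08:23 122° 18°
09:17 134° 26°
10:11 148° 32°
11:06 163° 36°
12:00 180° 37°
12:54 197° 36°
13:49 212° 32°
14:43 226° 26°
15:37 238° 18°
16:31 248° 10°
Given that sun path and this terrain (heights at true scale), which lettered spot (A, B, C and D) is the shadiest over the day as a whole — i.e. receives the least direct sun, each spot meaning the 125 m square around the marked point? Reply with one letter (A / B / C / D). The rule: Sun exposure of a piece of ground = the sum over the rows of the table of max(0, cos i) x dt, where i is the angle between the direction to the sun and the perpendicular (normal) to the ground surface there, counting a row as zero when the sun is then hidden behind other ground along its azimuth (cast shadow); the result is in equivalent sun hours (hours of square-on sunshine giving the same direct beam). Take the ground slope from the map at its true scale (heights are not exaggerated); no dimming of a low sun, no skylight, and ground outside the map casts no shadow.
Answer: D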